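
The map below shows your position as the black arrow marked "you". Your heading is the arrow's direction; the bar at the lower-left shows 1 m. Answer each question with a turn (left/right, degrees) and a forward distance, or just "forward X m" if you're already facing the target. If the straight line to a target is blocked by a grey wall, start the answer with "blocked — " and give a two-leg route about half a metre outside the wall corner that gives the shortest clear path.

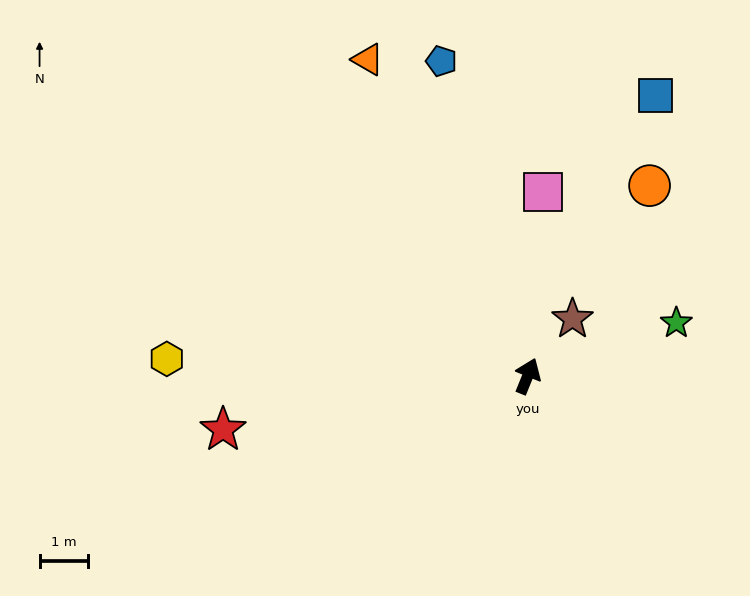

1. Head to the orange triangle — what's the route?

turn left 49°, forward 7.4 m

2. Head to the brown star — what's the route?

turn right 16°, forward 1.5 m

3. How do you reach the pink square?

turn left 17°, forward 3.8 m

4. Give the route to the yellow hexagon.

turn left 109°, forward 7.5 m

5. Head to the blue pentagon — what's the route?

turn left 37°, forward 6.8 m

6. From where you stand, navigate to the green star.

turn right 48°, forward 3.3 m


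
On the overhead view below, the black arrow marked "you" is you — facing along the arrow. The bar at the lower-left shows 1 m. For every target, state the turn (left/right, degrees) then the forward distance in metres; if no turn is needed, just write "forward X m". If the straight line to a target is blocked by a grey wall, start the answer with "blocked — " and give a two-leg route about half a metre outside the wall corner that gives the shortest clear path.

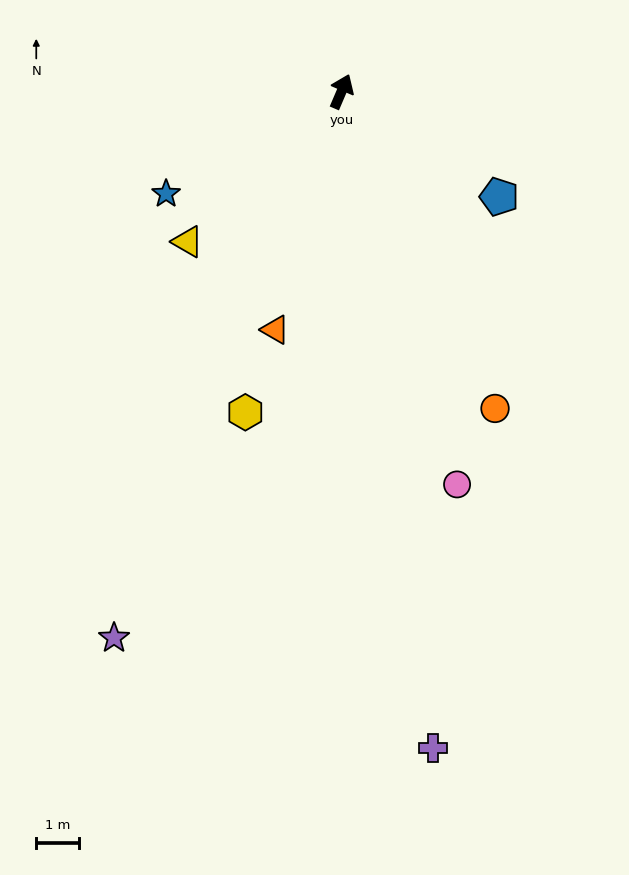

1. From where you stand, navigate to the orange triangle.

turn right 172°, forward 5.8 m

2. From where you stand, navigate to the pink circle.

turn right 140°, forward 9.6 m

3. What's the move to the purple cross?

turn right 149°, forward 15.5 m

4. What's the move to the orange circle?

turn right 131°, forward 8.2 m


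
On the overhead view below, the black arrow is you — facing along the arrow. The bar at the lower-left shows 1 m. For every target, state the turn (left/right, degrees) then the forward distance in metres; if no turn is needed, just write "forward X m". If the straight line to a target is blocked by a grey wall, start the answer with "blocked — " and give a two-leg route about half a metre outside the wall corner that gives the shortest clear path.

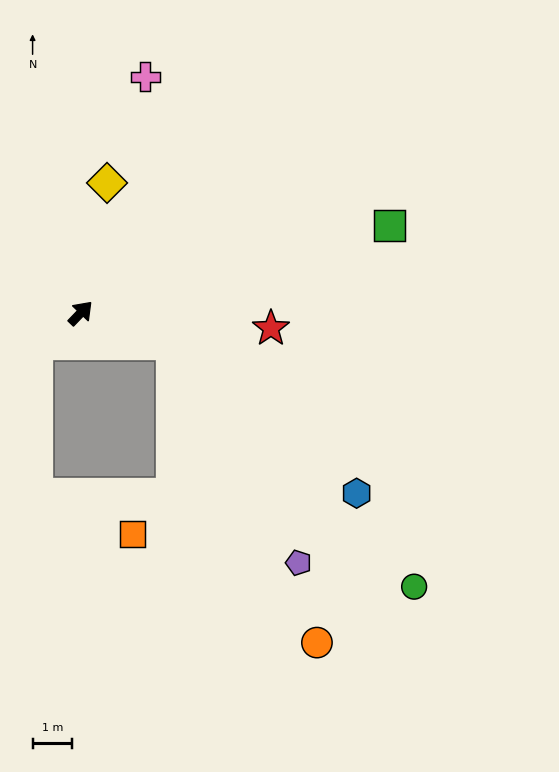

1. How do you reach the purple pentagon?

blocked — turn right 64°, forward 2.5 m, then turn right 42°, forward 6.4 m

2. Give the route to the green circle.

blocked — turn right 64°, forward 2.5 m, then turn right 27°, forward 8.7 m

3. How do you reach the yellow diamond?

turn left 32°, forward 3.4 m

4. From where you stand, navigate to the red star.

turn right 51°, forward 4.8 m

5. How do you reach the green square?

turn right 30°, forward 8.1 m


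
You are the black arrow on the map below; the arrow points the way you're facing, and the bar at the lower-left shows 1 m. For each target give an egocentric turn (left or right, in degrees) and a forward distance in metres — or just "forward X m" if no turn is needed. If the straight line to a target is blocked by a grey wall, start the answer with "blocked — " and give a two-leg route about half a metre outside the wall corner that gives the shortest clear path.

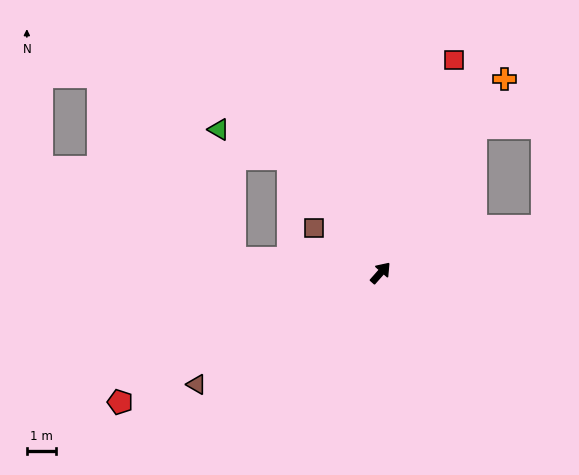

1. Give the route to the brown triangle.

turn left 163°, forward 7.5 m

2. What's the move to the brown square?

turn left 98°, forward 2.8 m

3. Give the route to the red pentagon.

turn left 158°, forward 10.1 m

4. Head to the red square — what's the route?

turn left 22°, forward 7.8 m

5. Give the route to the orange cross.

turn left 9°, forward 8.0 m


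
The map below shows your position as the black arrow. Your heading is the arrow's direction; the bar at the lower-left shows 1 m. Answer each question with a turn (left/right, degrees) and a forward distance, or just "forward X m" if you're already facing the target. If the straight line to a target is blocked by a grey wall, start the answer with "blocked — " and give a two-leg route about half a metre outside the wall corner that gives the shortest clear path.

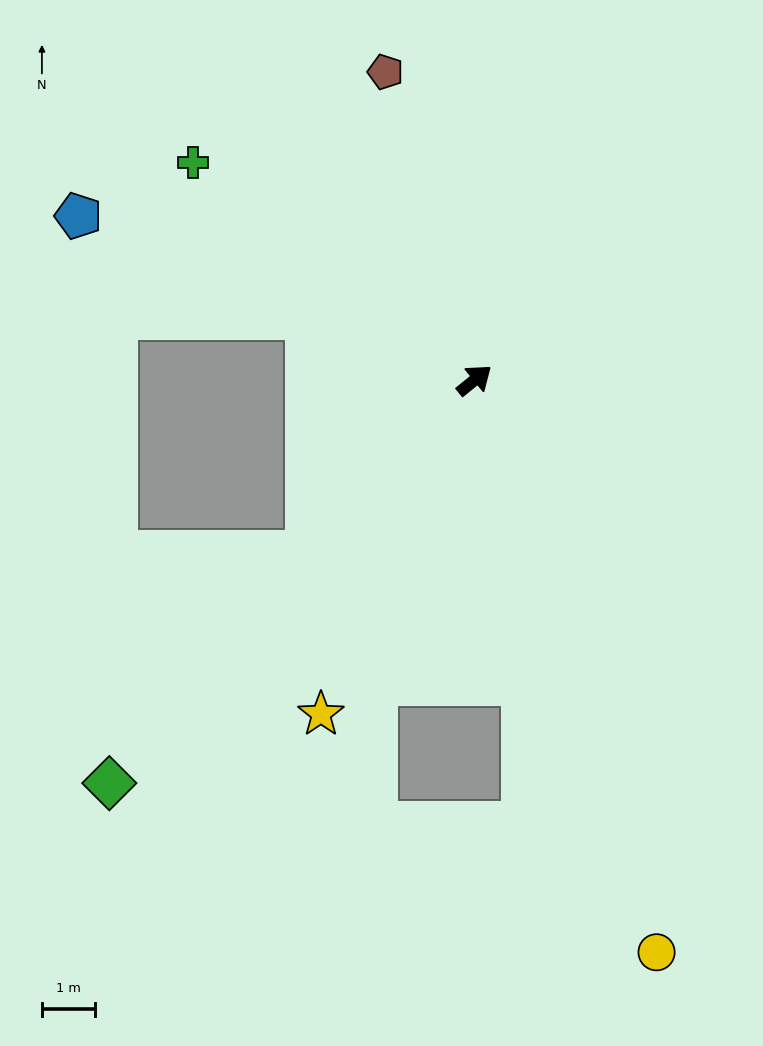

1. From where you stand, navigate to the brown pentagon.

turn left 67°, forward 6.1 m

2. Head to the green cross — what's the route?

turn left 103°, forward 6.8 m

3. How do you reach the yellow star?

turn right 154°, forward 7.0 m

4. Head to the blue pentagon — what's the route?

turn left 118°, forward 8.1 m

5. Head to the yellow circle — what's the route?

turn right 111°, forward 11.4 m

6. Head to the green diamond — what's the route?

turn right 171°, forward 10.3 m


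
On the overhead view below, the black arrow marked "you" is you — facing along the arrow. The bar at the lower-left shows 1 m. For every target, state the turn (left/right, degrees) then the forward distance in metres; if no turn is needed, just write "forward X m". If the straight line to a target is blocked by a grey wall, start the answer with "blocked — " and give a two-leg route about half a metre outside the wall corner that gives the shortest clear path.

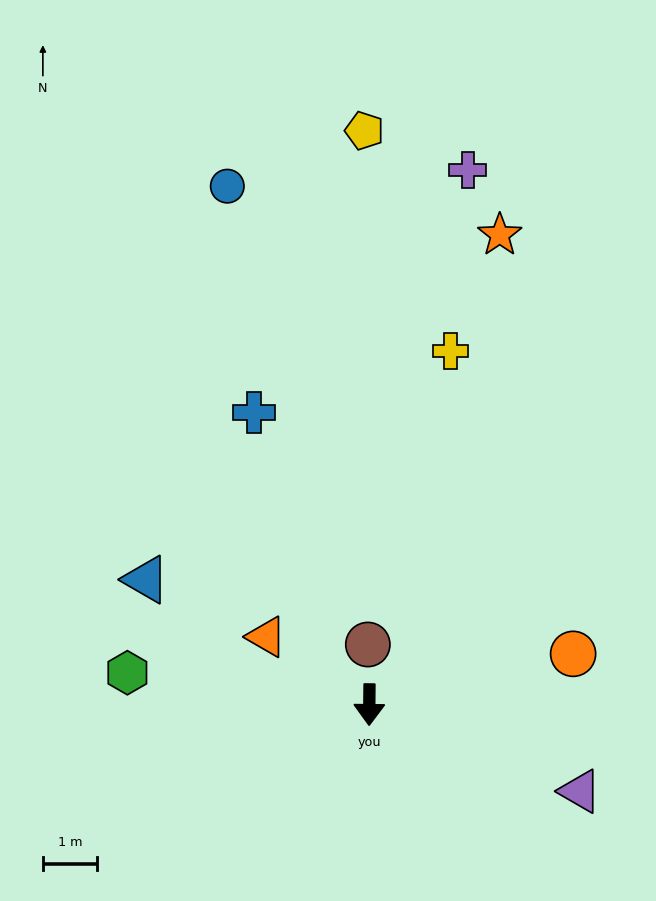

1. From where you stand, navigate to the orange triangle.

turn right 123°, forward 2.3 m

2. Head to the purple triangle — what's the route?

turn left 68°, forward 4.2 m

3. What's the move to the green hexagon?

turn right 97°, forward 4.5 m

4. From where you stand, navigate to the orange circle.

turn left 105°, forward 3.9 m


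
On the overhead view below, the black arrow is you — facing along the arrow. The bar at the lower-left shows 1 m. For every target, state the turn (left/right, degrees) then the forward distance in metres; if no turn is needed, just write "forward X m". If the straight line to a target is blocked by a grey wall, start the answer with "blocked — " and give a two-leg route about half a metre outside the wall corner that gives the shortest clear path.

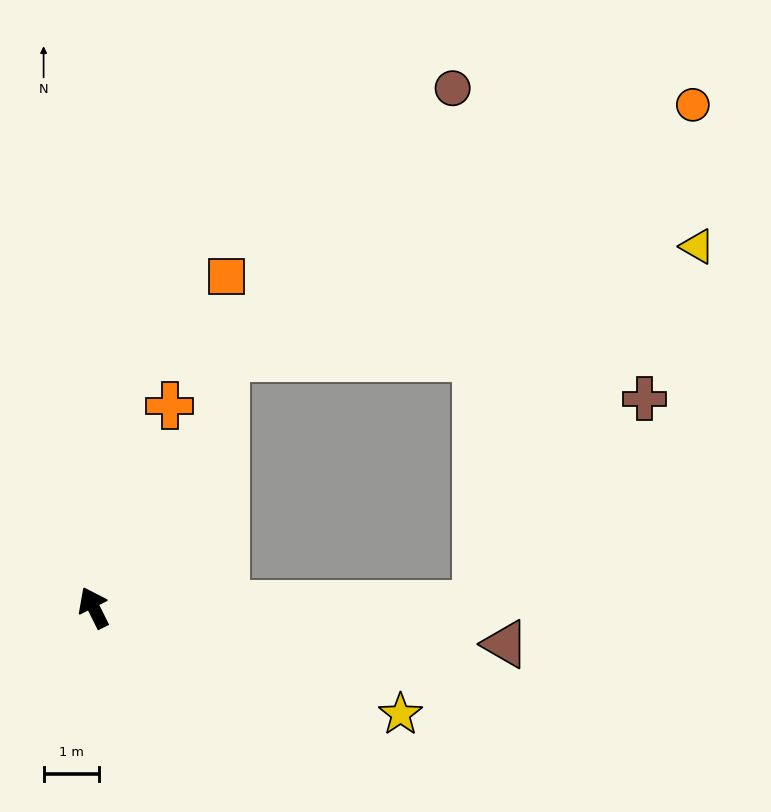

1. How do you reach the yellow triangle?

blocked — turn right 116°, forward 6.9 m, then turn left 58°, forward 7.6 m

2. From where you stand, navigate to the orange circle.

blocked — turn right 116°, forward 6.9 m, then turn left 66°, forward 9.8 m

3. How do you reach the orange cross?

turn right 47°, forward 3.9 m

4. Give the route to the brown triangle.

turn right 122°, forward 7.5 m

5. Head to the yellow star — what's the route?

turn right 136°, forward 5.9 m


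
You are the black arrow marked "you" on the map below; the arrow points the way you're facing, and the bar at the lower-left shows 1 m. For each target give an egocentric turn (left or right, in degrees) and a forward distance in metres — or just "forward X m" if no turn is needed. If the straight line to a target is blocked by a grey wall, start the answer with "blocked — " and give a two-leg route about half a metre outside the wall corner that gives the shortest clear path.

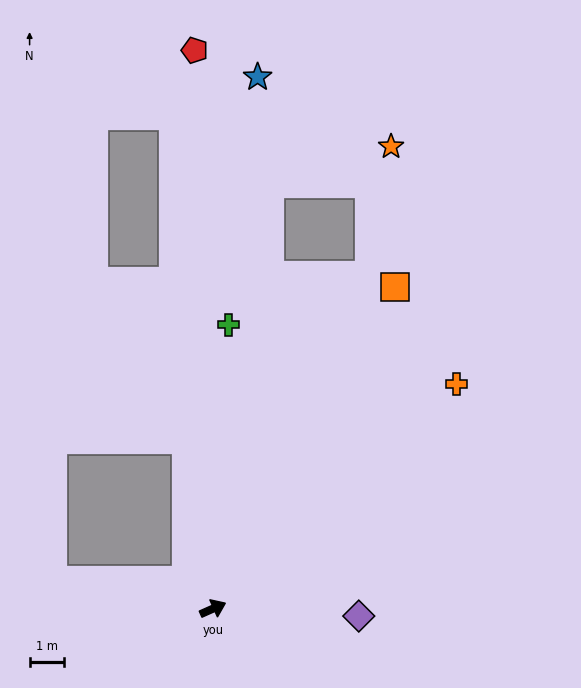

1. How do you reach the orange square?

turn left 36°, forward 10.9 m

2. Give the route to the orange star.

blocked — turn left 41°, forward 10.9 m, then turn left 15°, forward 3.8 m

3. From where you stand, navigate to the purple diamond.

turn right 27°, forward 4.3 m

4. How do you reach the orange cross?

turn left 19°, forward 9.8 m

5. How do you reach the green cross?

turn left 63°, forward 8.4 m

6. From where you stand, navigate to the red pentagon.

turn left 68°, forward 16.5 m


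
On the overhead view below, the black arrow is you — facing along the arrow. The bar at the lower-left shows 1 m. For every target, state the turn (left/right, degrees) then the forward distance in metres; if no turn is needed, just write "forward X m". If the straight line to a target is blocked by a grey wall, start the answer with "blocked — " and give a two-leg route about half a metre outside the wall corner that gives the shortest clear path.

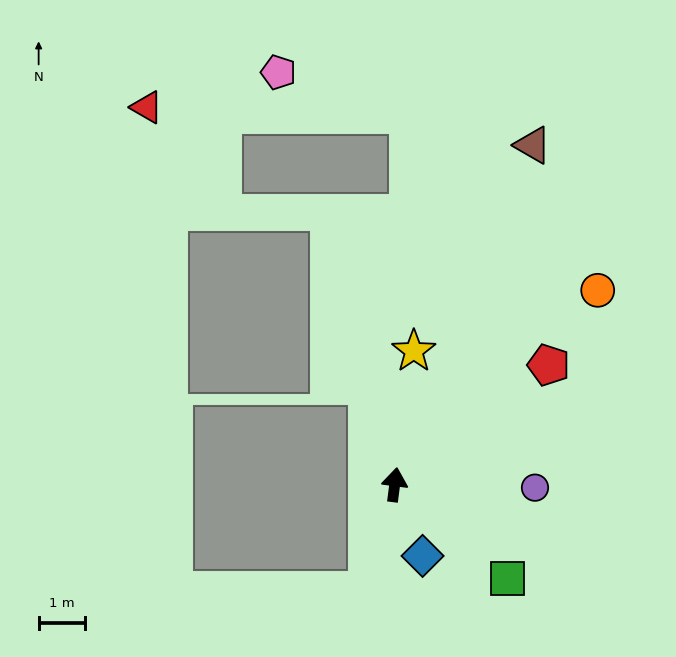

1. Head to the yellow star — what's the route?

forward 2.9 m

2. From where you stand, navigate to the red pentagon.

turn right 45°, forward 4.2 m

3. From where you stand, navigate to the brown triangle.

turn right 15°, forward 7.8 m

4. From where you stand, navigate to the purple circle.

turn right 84°, forward 3.0 m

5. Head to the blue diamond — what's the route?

turn right 151°, forward 1.6 m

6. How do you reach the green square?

turn right 122°, forward 3.1 m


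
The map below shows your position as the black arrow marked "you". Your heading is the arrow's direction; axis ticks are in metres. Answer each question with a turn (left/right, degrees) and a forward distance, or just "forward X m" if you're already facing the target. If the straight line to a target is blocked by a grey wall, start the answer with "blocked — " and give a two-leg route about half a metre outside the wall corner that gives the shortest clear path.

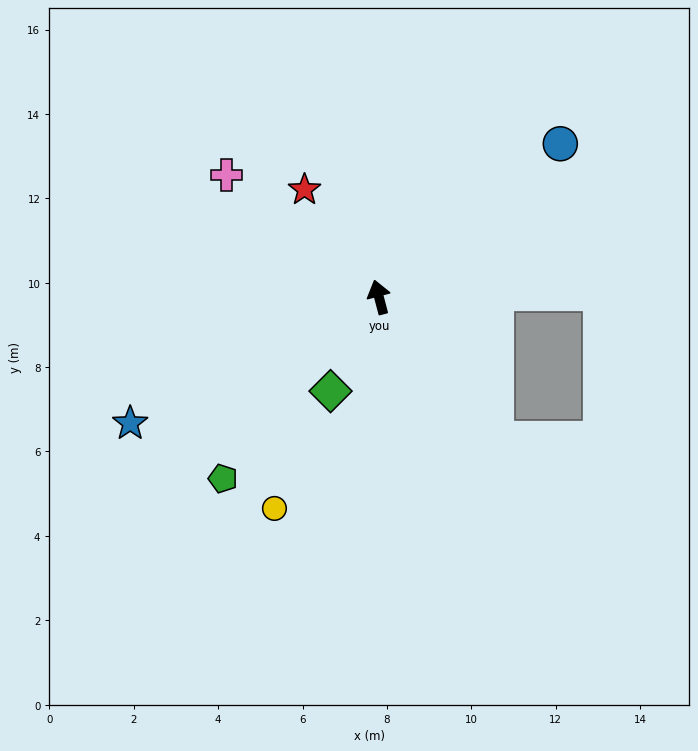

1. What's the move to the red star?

turn left 20°, forward 3.1 m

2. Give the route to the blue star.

turn left 102°, forward 6.6 m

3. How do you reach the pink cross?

turn left 37°, forward 4.6 m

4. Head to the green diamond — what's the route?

turn left 138°, forward 2.5 m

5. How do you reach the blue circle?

turn right 65°, forward 5.6 m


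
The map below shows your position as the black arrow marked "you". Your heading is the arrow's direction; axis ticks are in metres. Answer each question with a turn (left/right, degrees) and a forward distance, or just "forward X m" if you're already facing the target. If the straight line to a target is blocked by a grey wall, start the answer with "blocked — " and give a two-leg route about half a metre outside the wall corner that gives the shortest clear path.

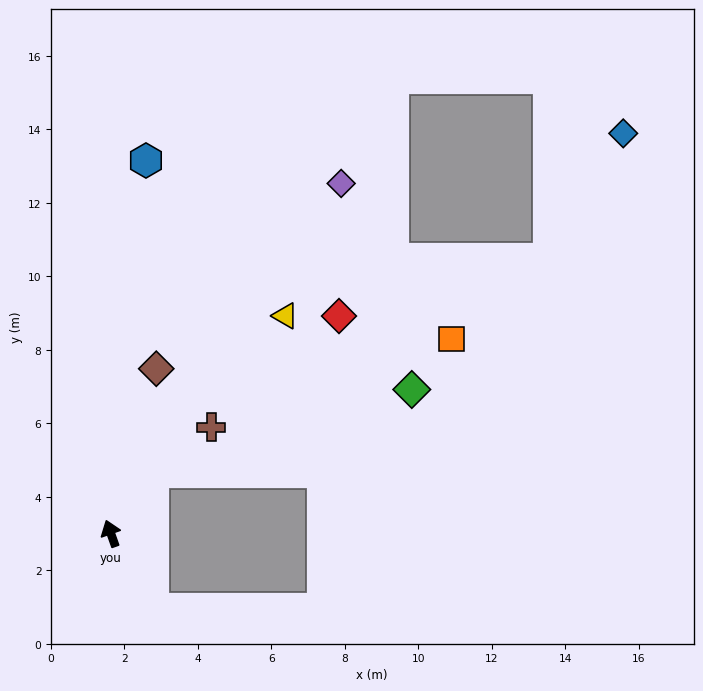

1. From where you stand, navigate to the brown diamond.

turn right 35°, forward 4.6 m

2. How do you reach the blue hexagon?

turn right 25°, forward 10.2 m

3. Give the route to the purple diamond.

turn right 53°, forward 11.4 m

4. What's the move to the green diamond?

blocked — turn right 55°, forward 2.0 m, then turn right 37°, forward 7.4 m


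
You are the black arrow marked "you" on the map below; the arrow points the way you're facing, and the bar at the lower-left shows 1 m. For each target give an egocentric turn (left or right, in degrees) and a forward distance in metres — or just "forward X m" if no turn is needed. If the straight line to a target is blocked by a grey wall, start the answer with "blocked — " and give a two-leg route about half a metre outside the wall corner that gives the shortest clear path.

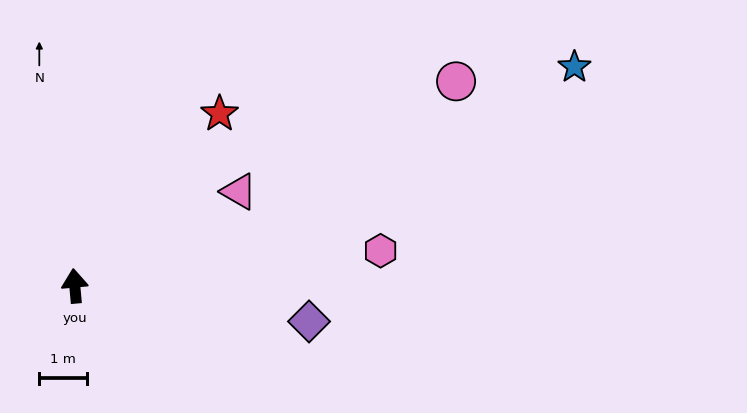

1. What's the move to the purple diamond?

turn right 104°, forward 5.0 m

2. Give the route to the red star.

turn right 45°, forward 4.7 m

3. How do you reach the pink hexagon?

turn right 89°, forward 6.5 m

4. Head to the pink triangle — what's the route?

turn right 65°, forward 4.0 m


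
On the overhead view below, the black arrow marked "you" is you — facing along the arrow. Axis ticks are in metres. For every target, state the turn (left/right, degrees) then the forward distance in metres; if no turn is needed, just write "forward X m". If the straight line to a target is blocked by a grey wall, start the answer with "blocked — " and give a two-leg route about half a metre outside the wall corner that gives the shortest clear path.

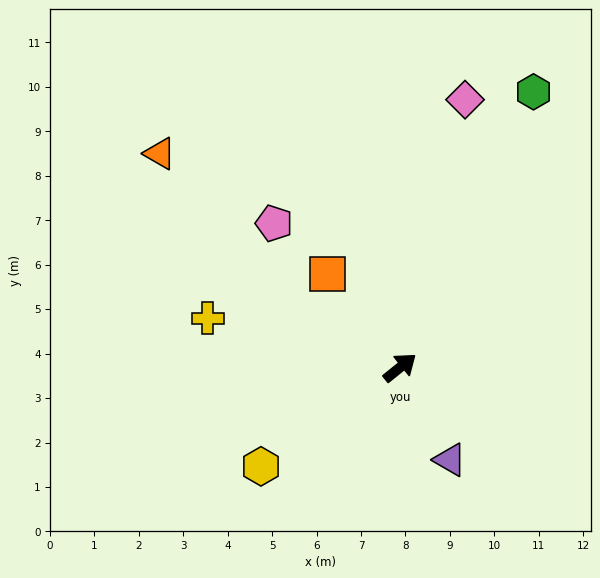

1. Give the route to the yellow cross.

turn left 127°, forward 4.5 m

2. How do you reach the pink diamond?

turn left 37°, forward 6.2 m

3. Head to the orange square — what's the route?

turn left 89°, forward 2.7 m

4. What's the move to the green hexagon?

turn left 25°, forward 6.9 m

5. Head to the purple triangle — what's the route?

turn right 101°, forward 2.4 m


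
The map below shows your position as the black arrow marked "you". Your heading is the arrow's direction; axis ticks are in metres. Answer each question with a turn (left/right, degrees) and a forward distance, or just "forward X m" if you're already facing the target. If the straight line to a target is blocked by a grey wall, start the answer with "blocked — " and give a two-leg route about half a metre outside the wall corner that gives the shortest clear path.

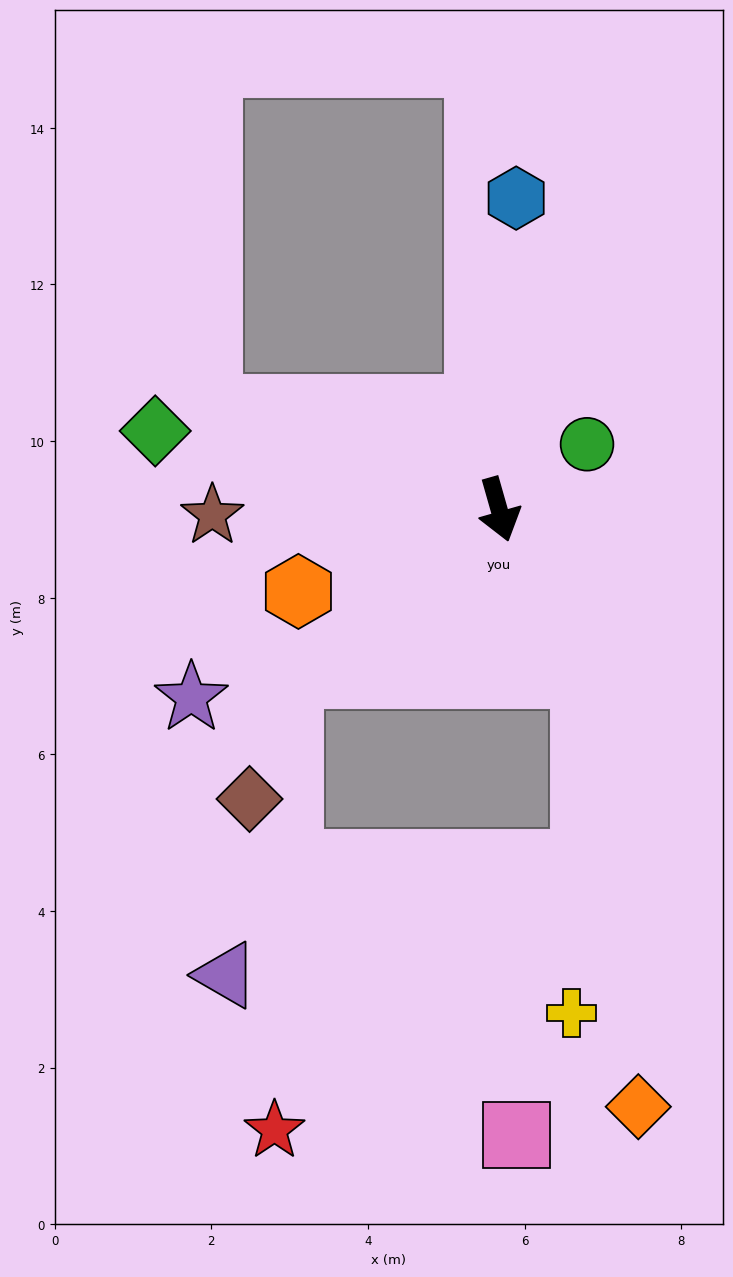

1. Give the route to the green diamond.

turn right 119°, forward 4.5 m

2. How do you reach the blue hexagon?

turn left 161°, forward 4.0 m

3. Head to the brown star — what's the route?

turn right 105°, forward 3.7 m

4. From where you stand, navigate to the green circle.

turn left 111°, forward 1.4 m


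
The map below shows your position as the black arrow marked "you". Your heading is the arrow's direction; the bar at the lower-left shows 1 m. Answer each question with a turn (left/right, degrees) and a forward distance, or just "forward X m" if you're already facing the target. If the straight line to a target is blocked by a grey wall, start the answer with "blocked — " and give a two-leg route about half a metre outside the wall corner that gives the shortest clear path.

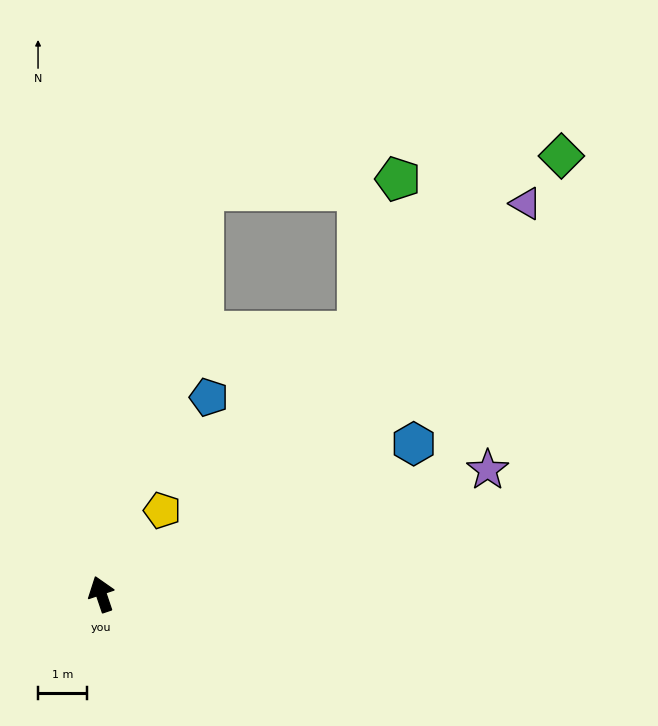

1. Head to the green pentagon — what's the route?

blocked — turn right 33°, forward 8.6 m, then turn right 73°, forward 4.0 m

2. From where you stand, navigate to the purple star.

turn right 91°, forward 8.3 m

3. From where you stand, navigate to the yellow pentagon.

turn right 55°, forward 2.1 m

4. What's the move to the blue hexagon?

turn right 83°, forward 7.1 m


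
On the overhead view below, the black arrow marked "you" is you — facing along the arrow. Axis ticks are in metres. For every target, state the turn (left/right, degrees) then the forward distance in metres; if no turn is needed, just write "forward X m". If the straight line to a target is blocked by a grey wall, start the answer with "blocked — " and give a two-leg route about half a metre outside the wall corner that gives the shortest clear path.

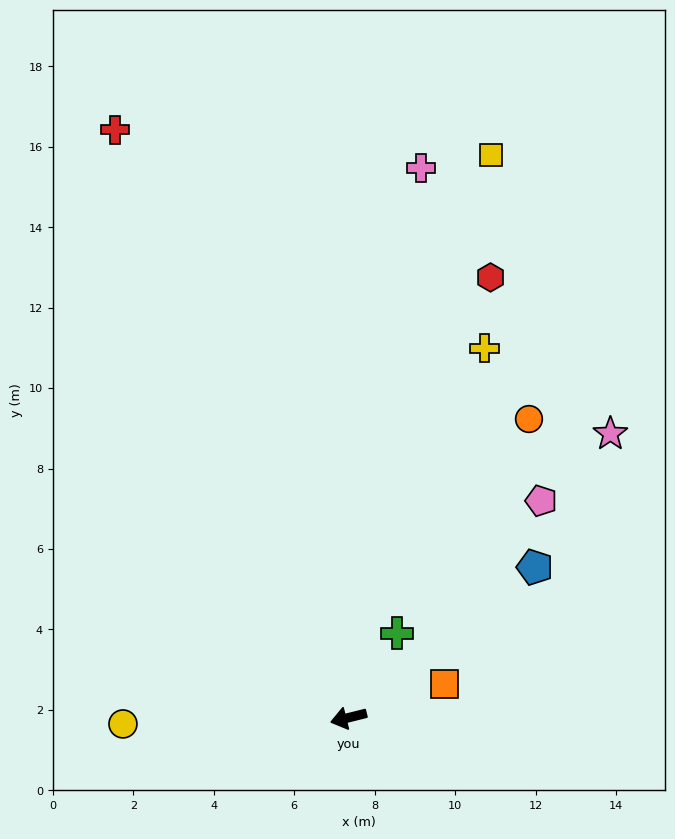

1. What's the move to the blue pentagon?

turn right 155°, forward 6.0 m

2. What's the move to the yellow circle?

turn right 12°, forward 5.6 m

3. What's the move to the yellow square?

turn right 118°, forward 14.4 m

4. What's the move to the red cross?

turn right 82°, forward 15.7 m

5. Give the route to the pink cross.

turn right 112°, forward 13.8 m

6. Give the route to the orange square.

turn right 175°, forward 2.5 m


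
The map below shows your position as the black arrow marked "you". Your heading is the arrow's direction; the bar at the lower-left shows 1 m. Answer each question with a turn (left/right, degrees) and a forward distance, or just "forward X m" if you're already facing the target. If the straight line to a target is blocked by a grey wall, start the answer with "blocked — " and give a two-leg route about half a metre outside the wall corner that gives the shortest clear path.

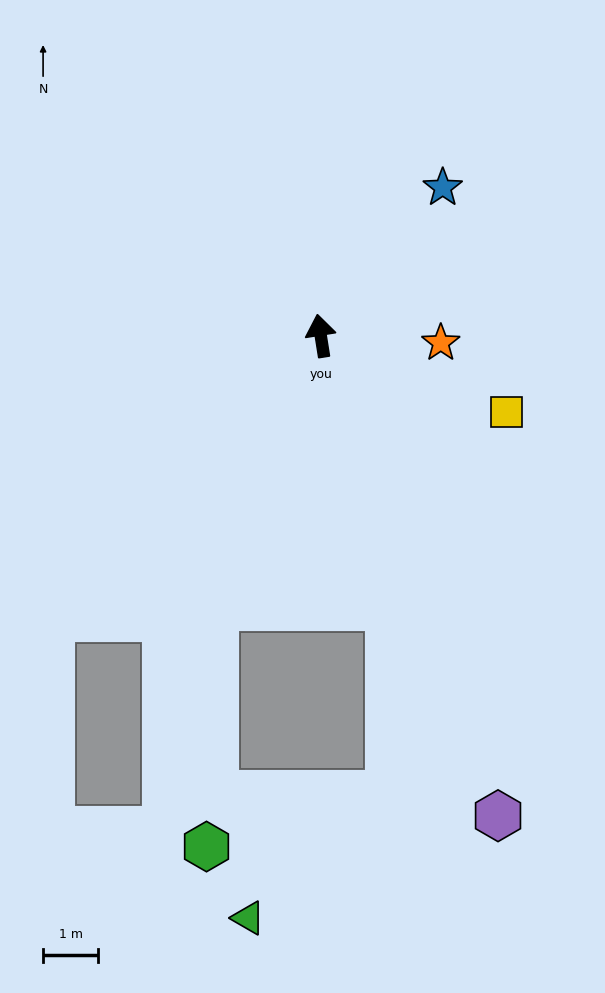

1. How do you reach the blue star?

turn right 48°, forward 3.5 m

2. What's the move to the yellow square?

turn right 121°, forward 3.6 m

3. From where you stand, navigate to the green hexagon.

blocked — turn left 150°, forward 5.3 m, then turn left 19°, forward 4.3 m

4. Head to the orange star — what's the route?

turn right 102°, forward 2.2 m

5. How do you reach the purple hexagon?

turn right 169°, forward 9.3 m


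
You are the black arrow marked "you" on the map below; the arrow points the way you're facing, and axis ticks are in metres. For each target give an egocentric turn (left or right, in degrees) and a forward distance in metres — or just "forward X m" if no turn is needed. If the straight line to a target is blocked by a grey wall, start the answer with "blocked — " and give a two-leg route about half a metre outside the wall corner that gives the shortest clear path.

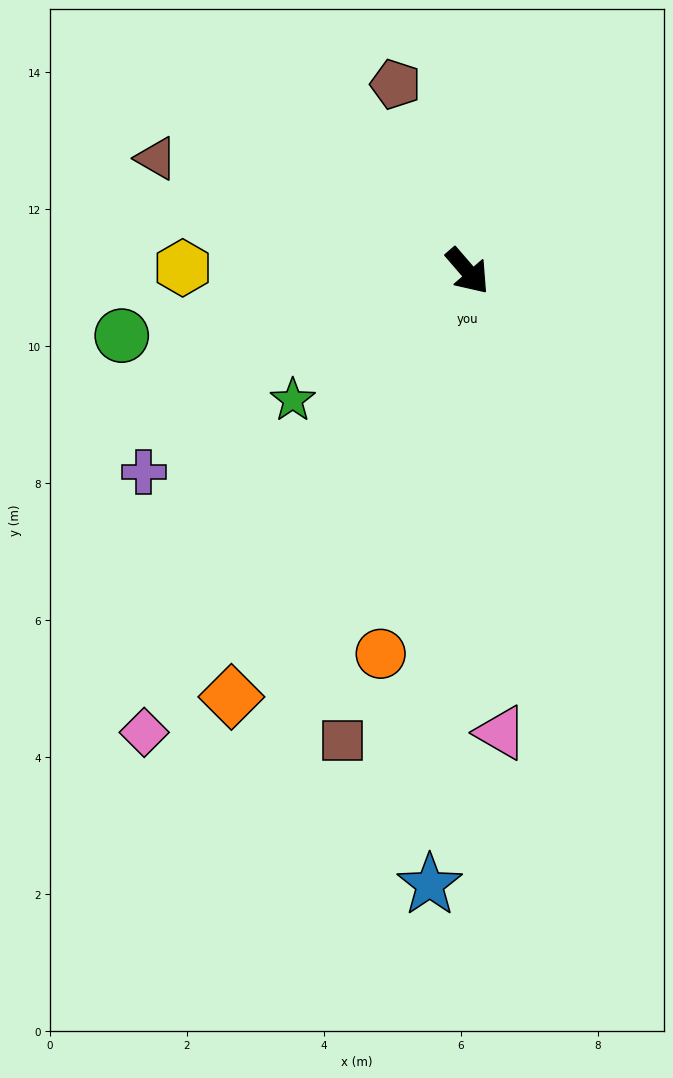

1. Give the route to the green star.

turn right 94°, forward 3.2 m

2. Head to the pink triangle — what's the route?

turn right 37°, forward 6.8 m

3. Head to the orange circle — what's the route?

turn right 54°, forward 5.7 m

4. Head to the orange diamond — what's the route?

turn right 70°, forward 7.1 m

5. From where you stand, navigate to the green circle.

turn right 120°, forward 5.1 m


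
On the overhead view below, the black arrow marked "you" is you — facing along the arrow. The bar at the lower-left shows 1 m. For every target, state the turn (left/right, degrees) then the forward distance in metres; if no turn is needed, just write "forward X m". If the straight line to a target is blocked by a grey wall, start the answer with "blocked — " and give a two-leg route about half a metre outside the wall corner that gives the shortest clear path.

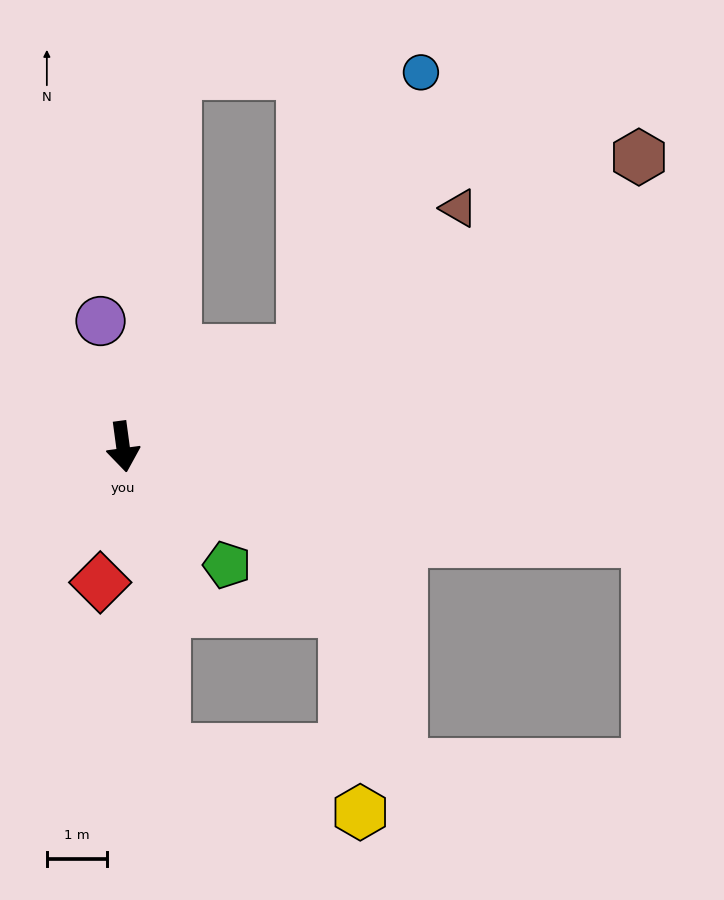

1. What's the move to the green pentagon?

turn left 34°, forward 2.6 m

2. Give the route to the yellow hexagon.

blocked — forward 5.1 m, then turn left 65°, forward 3.4 m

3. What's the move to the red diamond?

turn right 17°, forward 2.3 m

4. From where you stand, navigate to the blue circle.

blocked — turn left 110°, forward 3.4 m, then turn left 39°, forward 5.0 m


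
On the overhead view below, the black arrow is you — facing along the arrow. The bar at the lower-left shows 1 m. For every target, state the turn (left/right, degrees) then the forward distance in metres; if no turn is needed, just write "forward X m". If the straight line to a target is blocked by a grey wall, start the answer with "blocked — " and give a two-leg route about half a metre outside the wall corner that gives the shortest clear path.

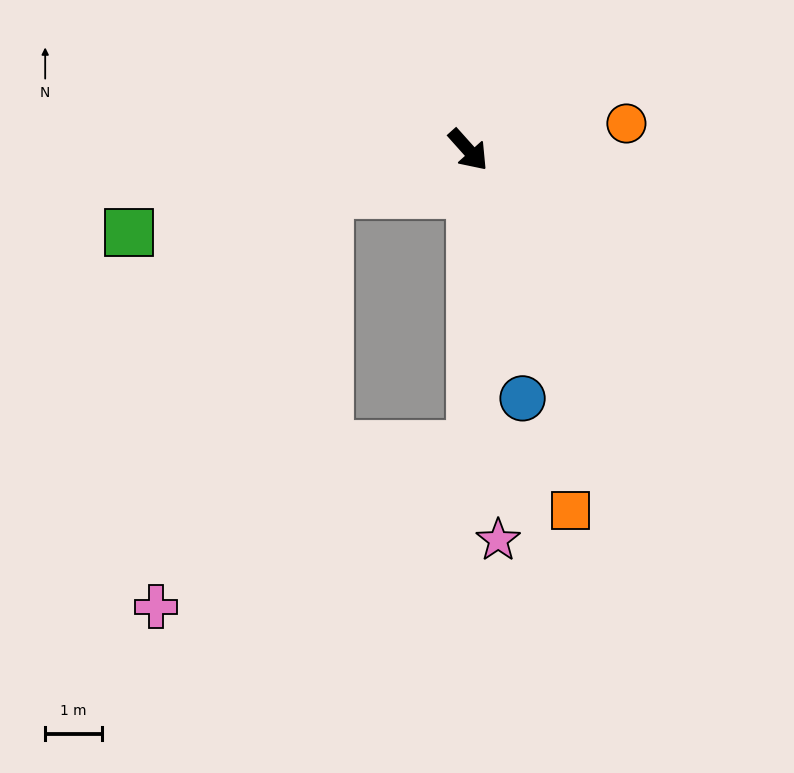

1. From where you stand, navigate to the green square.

turn right 118°, forward 6.1 m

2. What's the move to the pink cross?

blocked — turn right 114°, forward 2.6 m, then turn left 49°, forward 7.8 m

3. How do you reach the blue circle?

turn right 30°, forward 4.5 m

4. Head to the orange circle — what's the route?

turn left 58°, forward 2.8 m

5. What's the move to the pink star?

turn right 37°, forward 6.9 m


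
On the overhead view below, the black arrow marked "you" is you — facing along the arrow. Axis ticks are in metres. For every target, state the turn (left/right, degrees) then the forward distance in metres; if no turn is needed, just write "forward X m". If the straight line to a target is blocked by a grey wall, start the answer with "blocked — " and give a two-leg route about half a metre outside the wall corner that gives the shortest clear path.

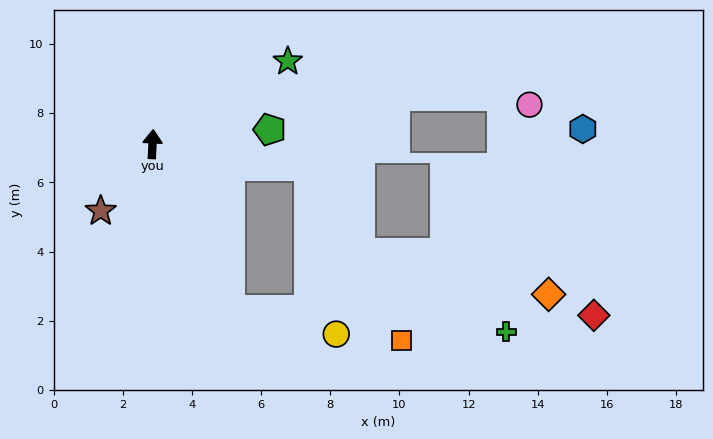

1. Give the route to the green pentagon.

turn right 80°, forward 3.4 m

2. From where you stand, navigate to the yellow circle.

blocked — turn right 152°, forward 5.3 m, then turn left 52°, forward 3.1 m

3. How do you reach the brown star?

turn left 145°, forward 2.4 m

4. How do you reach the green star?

turn right 56°, forward 4.6 m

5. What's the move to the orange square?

blocked — turn right 95°, forward 4.6 m, then turn right 54°, forward 5.7 m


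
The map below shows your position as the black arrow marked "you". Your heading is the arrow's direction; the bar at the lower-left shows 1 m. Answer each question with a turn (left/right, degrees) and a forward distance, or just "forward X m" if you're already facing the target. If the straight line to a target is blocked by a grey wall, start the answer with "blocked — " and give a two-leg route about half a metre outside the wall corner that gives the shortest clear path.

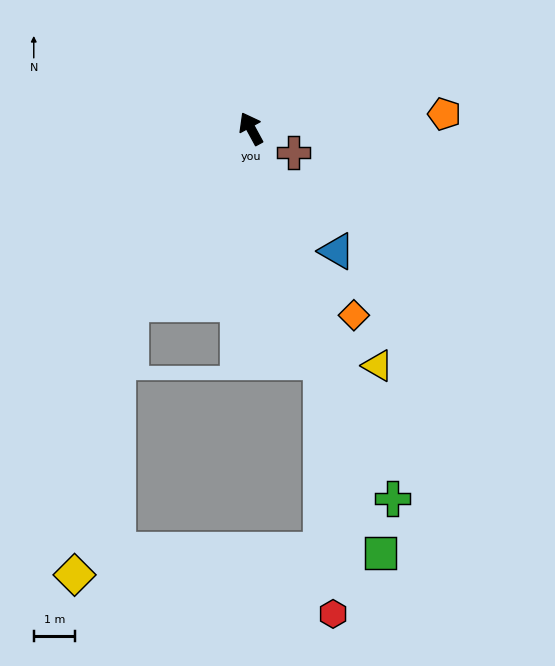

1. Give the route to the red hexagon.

blocked — turn left 168°, forward 5.9 m, then turn right 14°, forward 6.1 m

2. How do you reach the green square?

turn left 168°, forward 10.7 m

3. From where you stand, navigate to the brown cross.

turn right 148°, forward 1.2 m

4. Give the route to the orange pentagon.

turn right 114°, forward 4.7 m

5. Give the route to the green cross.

turn left 172°, forward 9.5 m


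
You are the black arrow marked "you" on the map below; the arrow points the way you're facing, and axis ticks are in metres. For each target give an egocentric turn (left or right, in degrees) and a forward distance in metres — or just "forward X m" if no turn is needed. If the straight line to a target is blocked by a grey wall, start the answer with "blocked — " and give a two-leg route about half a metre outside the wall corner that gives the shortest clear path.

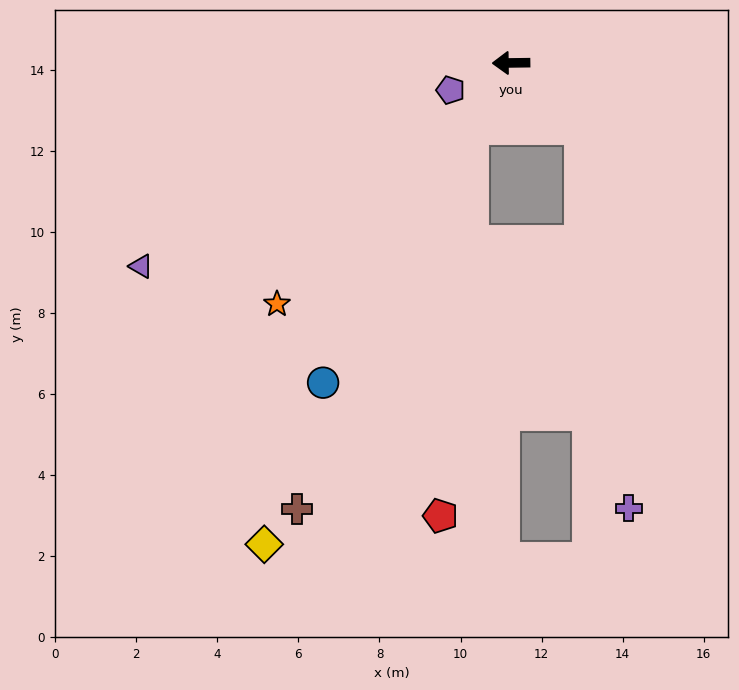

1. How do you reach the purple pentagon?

turn left 23°, forward 1.6 m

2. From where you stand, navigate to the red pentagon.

blocked — turn left 58°, forward 1.9 m, then turn left 27°, forward 9.6 m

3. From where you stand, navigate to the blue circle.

turn left 59°, forward 9.2 m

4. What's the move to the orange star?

turn left 45°, forward 8.3 m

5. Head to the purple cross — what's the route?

blocked — turn left 136°, forward 2.4 m, then turn right 40°, forward 9.4 m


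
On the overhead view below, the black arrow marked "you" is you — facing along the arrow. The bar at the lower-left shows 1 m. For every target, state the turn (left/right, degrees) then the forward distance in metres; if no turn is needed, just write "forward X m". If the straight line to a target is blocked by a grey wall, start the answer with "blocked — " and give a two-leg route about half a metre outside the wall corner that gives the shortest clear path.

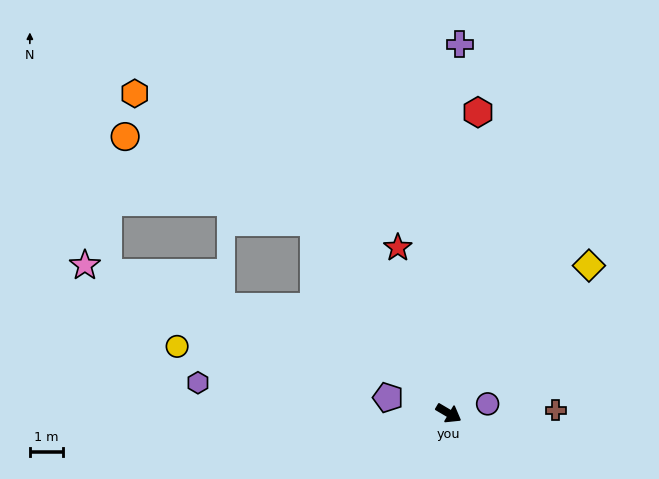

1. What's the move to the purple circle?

turn left 44°, forward 1.2 m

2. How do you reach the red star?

turn left 138°, forward 5.3 m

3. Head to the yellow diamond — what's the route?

turn left 77°, forward 6.2 m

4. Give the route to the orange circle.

blocked — turn left 156°, forward 7.1 m, then turn left 30°, forward 6.3 m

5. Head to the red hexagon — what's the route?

turn left 115°, forward 9.2 m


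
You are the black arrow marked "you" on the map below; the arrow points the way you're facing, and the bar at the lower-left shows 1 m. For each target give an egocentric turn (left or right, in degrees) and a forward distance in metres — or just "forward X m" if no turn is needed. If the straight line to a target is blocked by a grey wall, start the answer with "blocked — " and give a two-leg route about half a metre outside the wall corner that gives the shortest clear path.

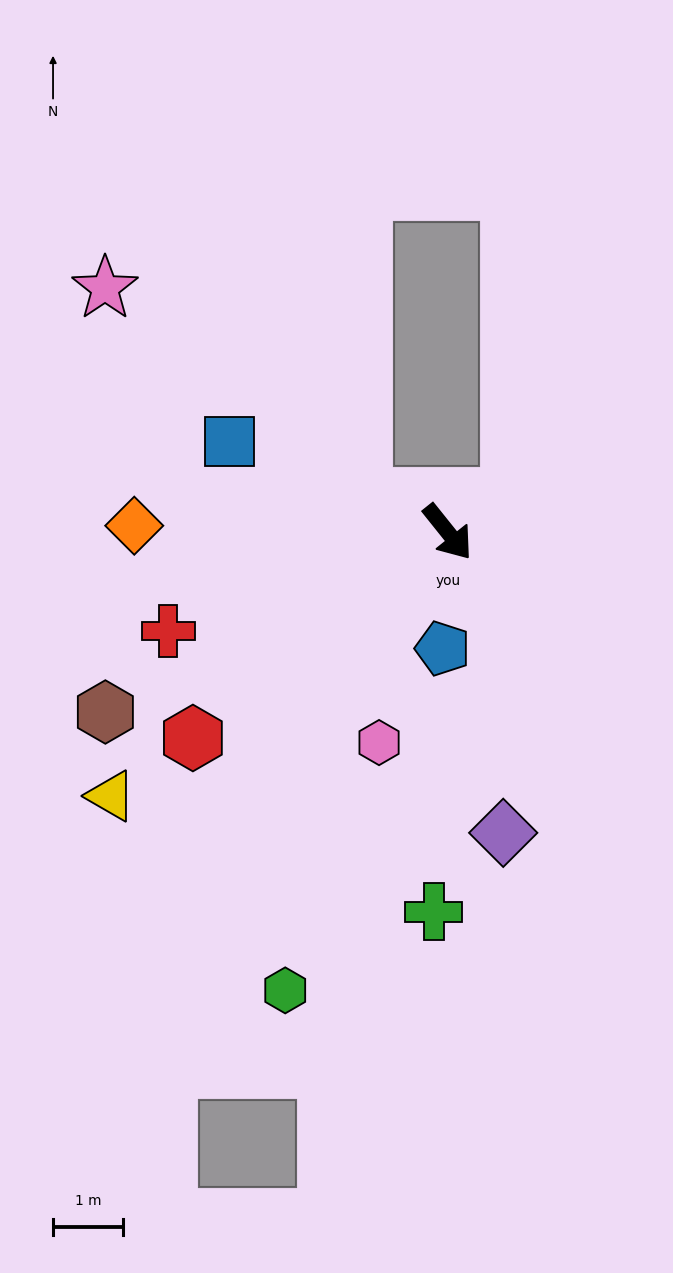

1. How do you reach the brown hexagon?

turn right 101°, forward 5.5 m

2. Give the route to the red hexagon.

turn right 90°, forward 4.7 m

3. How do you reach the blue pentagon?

turn right 41°, forward 1.7 m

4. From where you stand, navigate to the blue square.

turn right 151°, forward 3.4 m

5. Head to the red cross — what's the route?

turn right 109°, forward 4.2 m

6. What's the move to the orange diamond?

turn right 130°, forward 4.5 m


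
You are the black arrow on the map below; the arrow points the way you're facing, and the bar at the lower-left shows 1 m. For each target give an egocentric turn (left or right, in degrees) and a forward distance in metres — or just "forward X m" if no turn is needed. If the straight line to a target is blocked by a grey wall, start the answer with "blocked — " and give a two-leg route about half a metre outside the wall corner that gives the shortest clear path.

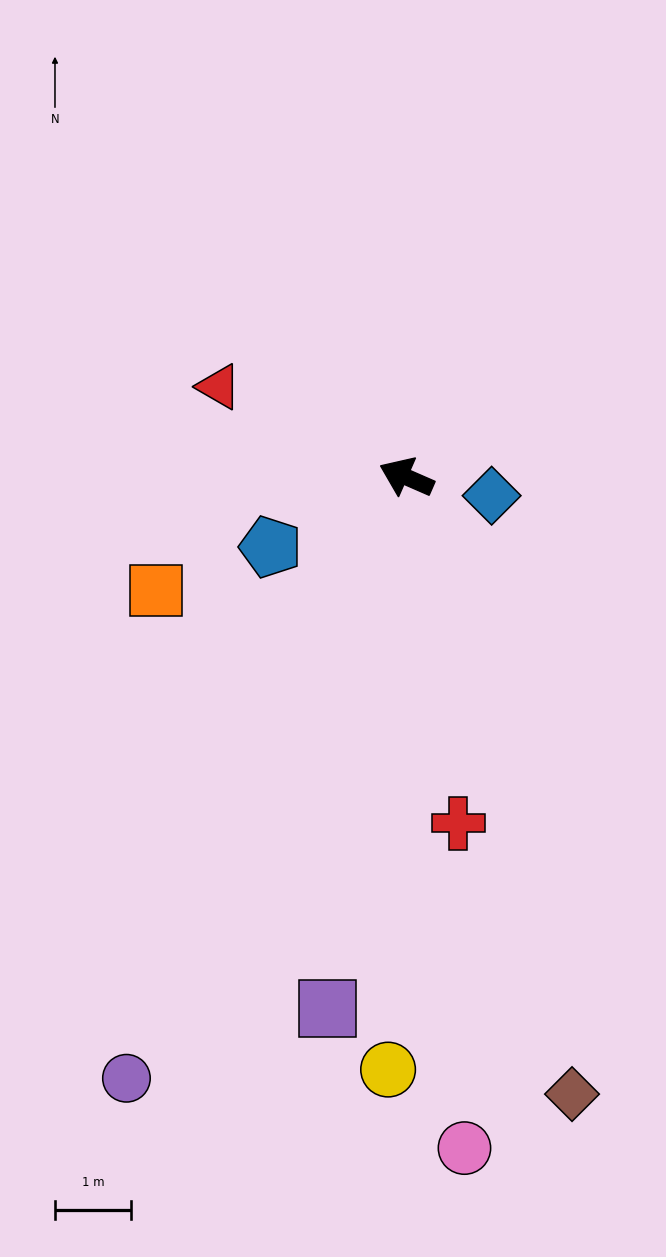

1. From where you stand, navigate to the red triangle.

turn right 2°, forward 2.7 m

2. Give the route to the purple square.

turn left 105°, forward 7.1 m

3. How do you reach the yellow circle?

turn left 112°, forward 7.8 m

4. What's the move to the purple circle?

turn left 89°, forward 8.7 m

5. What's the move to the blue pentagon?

turn left 51°, forward 2.0 m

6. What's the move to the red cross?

turn left 122°, forward 4.6 m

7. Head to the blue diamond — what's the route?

turn right 169°, forward 1.1 m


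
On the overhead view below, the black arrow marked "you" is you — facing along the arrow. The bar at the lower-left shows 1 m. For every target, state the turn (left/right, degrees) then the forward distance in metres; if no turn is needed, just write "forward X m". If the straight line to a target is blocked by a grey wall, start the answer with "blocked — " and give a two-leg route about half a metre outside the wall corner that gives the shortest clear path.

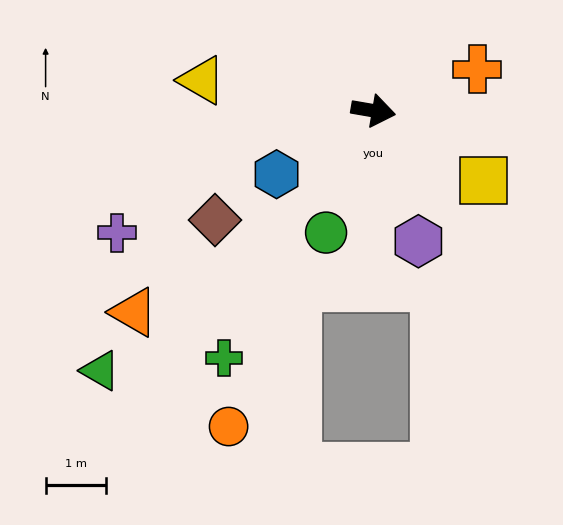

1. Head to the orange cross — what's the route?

turn left 31°, forward 1.8 m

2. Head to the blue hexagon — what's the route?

turn right 137°, forward 1.9 m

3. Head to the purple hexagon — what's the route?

turn right 61°, forward 2.3 m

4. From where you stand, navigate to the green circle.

turn right 101°, forward 2.2 m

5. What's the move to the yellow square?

turn right 23°, forward 2.2 m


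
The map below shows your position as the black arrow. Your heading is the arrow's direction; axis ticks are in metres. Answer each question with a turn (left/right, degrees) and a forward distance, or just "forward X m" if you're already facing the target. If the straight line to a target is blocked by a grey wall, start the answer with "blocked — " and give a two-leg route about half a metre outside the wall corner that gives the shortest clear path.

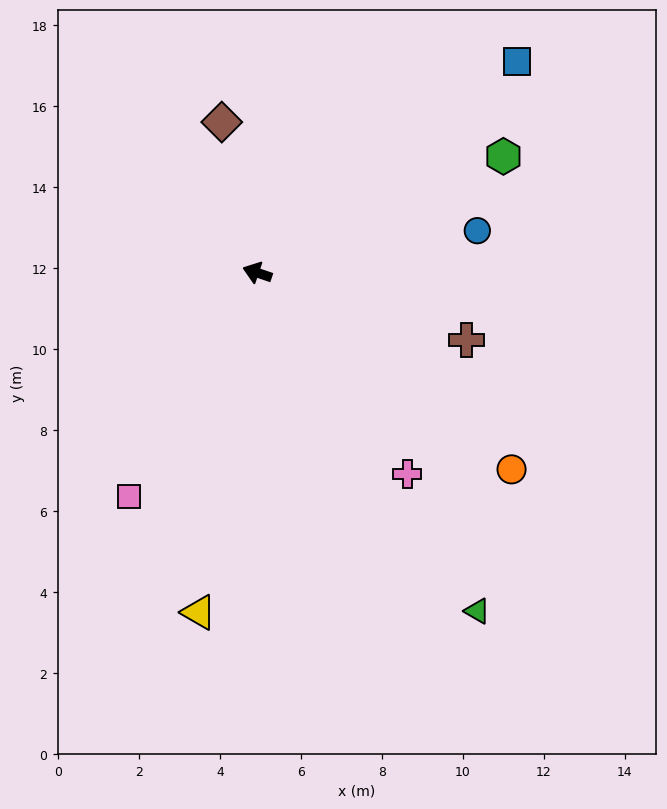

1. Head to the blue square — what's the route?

turn right 122°, forward 8.3 m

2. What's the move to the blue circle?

turn right 150°, forward 5.5 m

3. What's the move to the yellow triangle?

turn left 99°, forward 8.5 m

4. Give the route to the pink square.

turn left 79°, forward 6.4 m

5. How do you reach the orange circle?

turn left 161°, forward 7.9 m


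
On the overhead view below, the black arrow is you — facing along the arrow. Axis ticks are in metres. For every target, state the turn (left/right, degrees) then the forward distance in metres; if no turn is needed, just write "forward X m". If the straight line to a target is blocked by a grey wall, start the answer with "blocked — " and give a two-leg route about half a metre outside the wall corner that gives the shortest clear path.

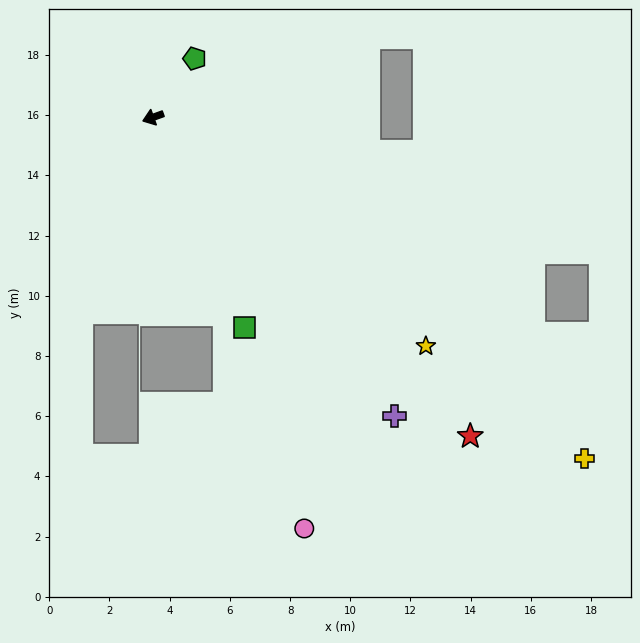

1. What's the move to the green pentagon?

turn right 145°, forward 2.4 m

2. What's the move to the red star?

turn left 115°, forward 14.9 m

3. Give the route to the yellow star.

turn left 120°, forward 11.8 m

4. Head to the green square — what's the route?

turn left 94°, forward 7.6 m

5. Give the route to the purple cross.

turn left 109°, forward 12.8 m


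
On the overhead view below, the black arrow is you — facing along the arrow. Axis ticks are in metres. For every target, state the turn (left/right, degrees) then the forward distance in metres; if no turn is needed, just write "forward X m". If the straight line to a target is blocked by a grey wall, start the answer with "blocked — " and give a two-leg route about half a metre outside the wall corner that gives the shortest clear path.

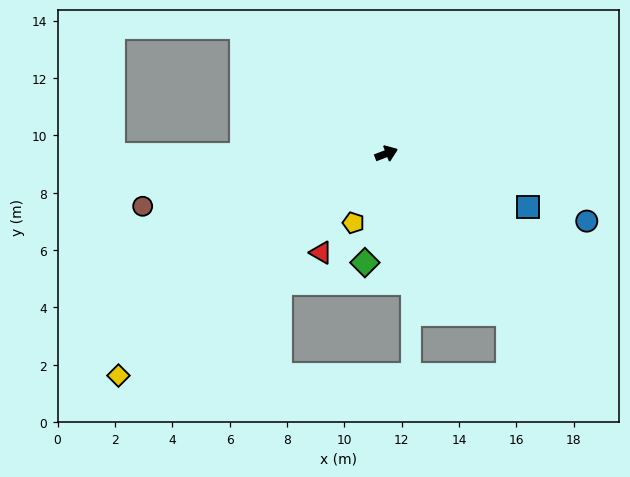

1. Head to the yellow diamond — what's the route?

turn right 161°, forward 12.1 m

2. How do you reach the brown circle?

turn left 171°, forward 8.7 m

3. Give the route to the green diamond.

turn right 122°, forward 3.9 m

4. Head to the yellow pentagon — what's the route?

turn right 136°, forward 2.7 m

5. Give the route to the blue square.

turn right 42°, forward 5.3 m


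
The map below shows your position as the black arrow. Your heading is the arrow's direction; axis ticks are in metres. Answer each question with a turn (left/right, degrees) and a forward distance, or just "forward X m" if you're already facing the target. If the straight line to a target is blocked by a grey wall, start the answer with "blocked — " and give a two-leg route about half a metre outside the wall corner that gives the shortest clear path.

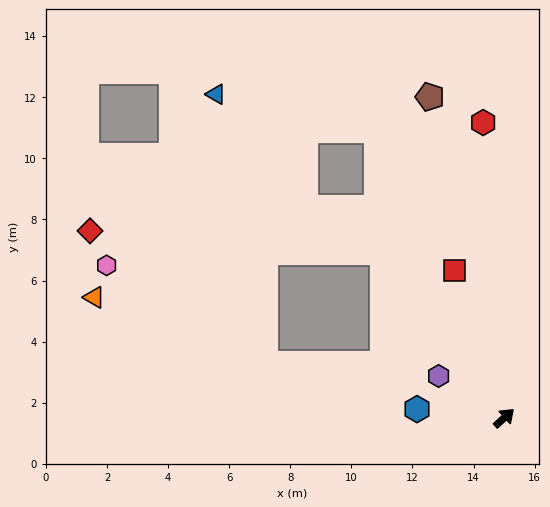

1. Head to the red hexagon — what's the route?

turn left 52°, forward 9.7 m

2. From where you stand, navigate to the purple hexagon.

turn left 105°, forward 2.5 m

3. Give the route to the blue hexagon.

turn left 132°, forward 2.9 m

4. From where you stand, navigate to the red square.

turn left 66°, forward 5.1 m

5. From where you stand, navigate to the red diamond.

blocked — turn left 84°, forward 6.7 m, then turn left 49°, forward 9.6 m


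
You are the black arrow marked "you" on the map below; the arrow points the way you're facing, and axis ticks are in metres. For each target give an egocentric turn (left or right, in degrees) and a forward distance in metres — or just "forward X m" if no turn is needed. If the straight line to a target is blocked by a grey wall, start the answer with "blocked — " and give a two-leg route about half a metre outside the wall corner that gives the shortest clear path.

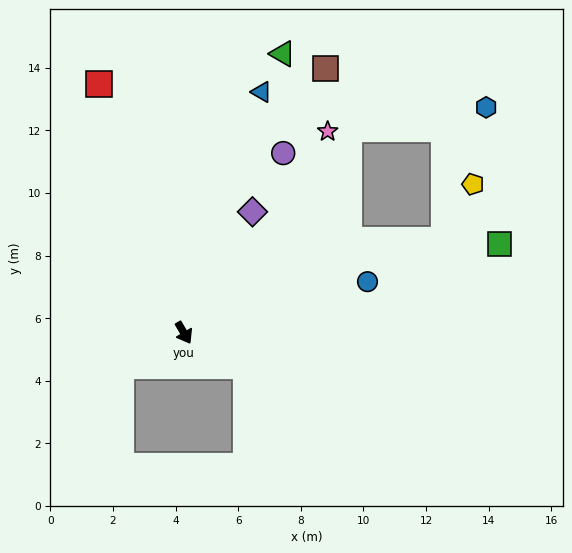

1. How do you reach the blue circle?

turn left 75°, forward 6.1 m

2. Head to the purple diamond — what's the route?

turn left 120°, forward 4.4 m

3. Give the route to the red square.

turn left 169°, forward 8.4 m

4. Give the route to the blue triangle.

turn left 132°, forward 8.1 m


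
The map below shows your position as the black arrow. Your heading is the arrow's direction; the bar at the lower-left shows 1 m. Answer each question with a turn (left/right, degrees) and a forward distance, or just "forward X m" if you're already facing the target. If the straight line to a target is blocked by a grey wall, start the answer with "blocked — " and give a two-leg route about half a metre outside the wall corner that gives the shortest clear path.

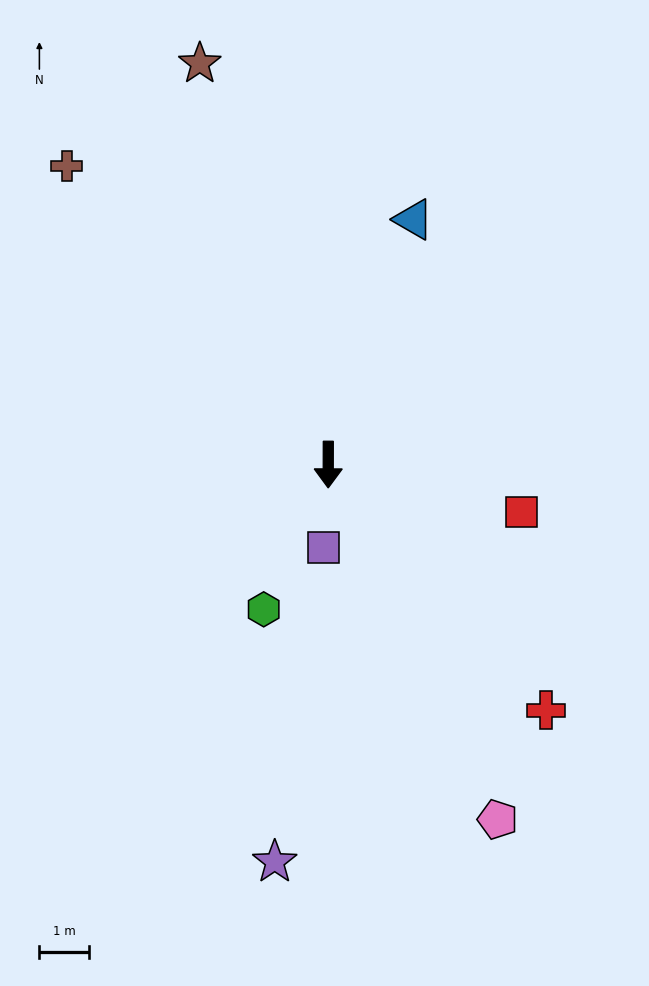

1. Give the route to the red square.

turn left 76°, forward 4.0 m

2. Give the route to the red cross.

turn left 42°, forward 6.6 m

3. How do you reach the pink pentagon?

turn left 26°, forward 7.9 m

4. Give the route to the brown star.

turn right 162°, forward 8.4 m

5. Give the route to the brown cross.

turn right 139°, forward 7.9 m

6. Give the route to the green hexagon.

turn right 24°, forward 3.2 m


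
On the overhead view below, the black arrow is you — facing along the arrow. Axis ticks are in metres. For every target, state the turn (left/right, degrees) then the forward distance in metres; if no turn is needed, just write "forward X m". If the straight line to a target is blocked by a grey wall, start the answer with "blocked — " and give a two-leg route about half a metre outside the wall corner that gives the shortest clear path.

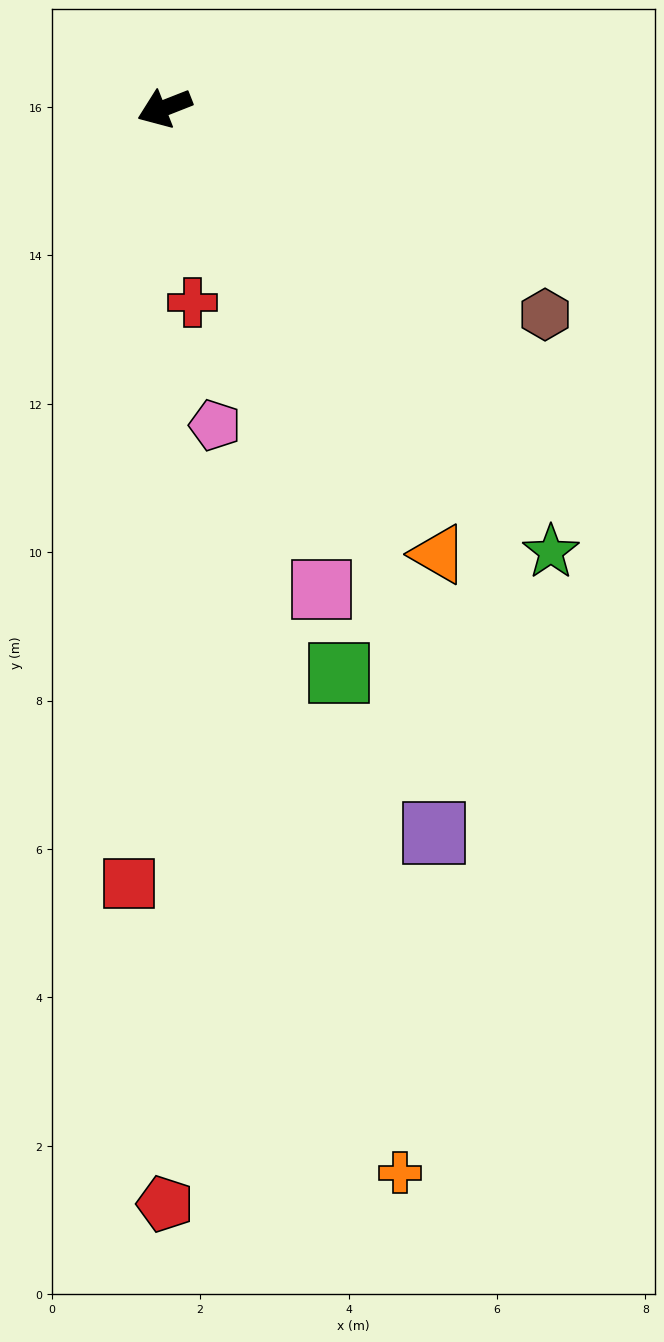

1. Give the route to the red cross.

turn left 77°, forward 2.7 m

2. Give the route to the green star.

turn left 110°, forward 7.9 m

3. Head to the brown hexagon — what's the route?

turn left 130°, forward 5.8 m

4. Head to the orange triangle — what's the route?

turn left 100°, forward 7.1 m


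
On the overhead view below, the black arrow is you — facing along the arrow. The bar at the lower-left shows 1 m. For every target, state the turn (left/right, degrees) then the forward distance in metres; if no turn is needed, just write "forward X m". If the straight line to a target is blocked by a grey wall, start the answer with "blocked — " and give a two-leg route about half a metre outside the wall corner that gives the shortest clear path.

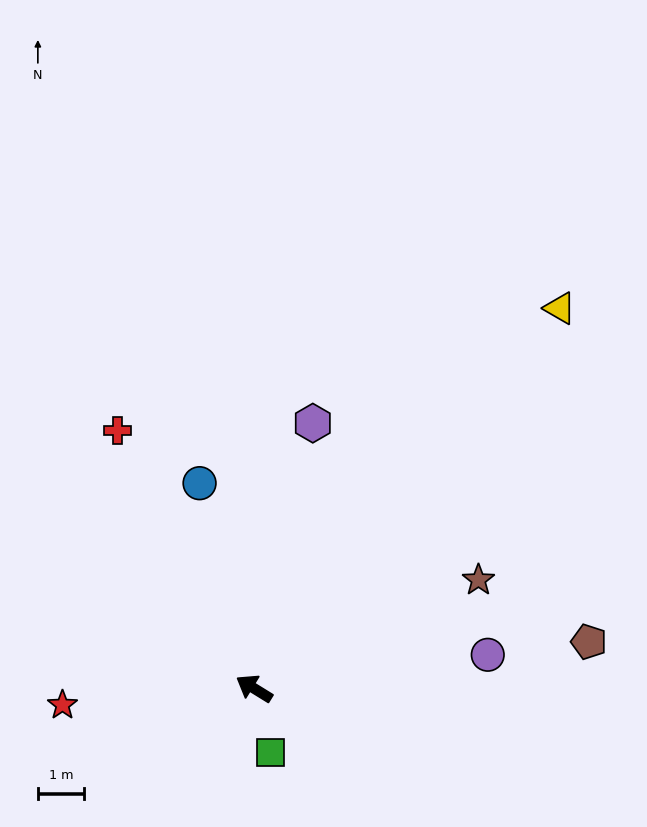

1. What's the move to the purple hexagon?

turn right 71°, forward 5.9 m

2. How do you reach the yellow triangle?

turn right 97°, forward 10.6 m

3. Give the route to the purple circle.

turn right 140°, forward 5.1 m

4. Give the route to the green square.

turn left 136°, forward 1.4 m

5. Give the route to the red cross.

turn right 30°, forward 6.3 m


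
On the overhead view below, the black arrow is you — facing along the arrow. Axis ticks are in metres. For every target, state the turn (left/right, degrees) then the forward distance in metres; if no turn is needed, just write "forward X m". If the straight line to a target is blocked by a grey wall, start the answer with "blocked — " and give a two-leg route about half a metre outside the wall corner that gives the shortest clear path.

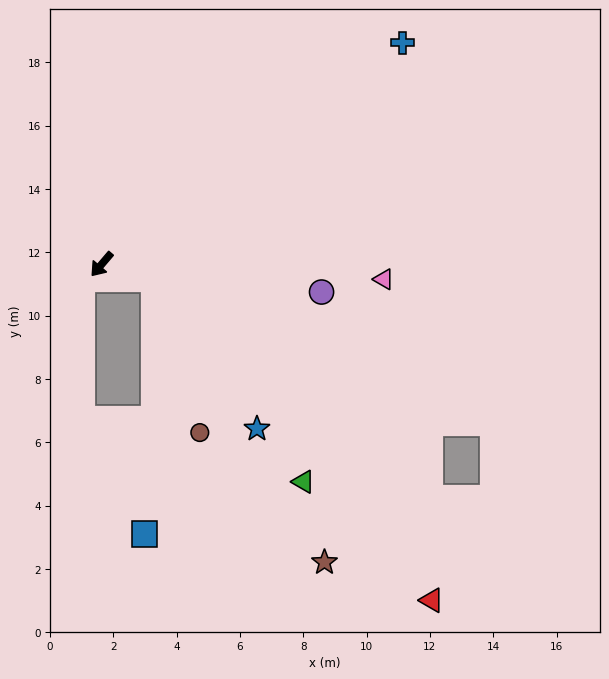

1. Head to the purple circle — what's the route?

turn left 123°, forward 7.0 m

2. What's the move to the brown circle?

blocked — turn left 115°, forward 1.7 m, then turn right 58°, forward 5.0 m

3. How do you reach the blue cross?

turn left 167°, forward 11.8 m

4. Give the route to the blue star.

blocked — turn left 115°, forward 1.7 m, then turn right 40°, forward 5.7 m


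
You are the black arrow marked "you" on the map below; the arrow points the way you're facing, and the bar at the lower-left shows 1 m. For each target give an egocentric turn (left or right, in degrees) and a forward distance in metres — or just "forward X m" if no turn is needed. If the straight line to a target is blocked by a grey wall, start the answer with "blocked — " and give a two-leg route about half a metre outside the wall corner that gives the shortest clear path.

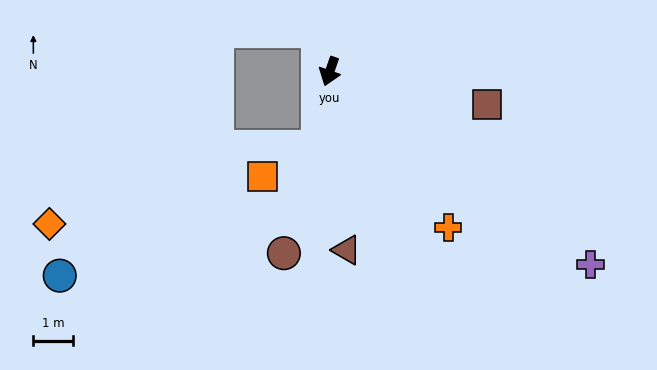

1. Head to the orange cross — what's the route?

turn left 56°, forward 4.9 m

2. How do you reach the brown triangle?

turn left 24°, forward 4.5 m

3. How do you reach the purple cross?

turn left 73°, forward 8.1 m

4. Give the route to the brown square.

turn left 97°, forward 4.0 m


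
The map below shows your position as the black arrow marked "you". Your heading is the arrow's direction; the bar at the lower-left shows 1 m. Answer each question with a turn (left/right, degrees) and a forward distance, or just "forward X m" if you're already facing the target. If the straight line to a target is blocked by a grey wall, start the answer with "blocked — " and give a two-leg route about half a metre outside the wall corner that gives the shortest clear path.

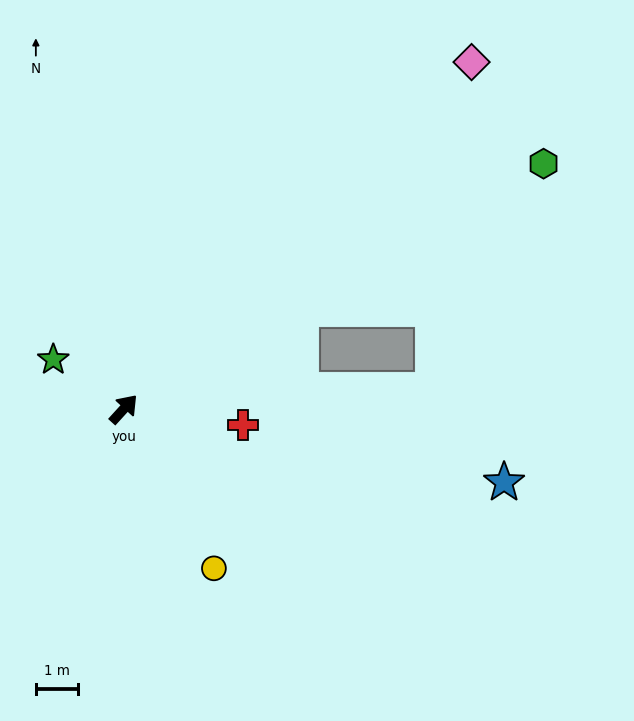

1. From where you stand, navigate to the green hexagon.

turn right 17°, forward 11.7 m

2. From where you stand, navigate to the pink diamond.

turn right 3°, forward 11.8 m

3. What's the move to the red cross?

turn right 55°, forward 2.9 m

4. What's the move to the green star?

turn left 97°, forward 2.1 m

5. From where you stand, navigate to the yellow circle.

turn right 108°, forward 4.4 m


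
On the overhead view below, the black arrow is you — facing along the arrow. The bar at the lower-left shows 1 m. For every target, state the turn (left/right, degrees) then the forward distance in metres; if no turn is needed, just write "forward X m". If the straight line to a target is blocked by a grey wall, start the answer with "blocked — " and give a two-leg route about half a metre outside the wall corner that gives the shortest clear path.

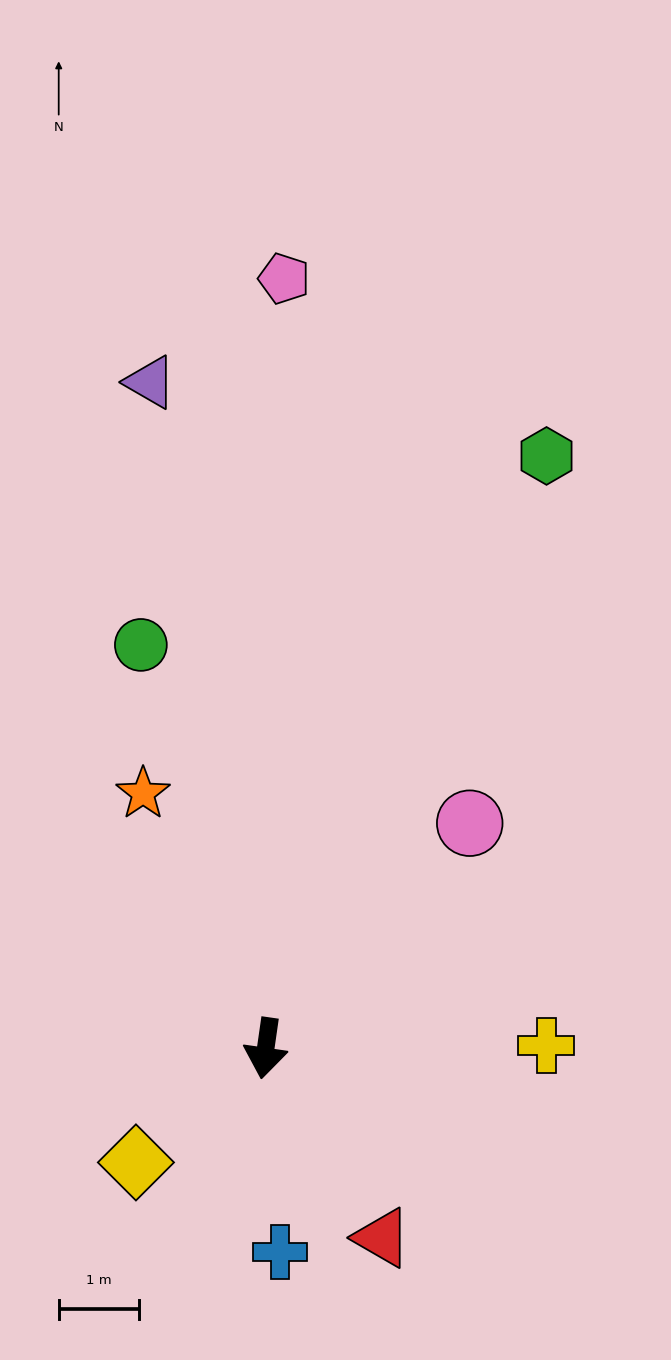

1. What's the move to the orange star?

turn right 146°, forward 3.5 m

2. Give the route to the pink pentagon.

turn right 173°, forward 9.6 m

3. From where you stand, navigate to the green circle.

turn right 155°, forward 5.3 m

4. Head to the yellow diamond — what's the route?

turn right 41°, forward 2.2 m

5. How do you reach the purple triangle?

turn right 162°, forward 8.4 m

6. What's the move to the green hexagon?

turn left 163°, forward 8.2 m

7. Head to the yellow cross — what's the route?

turn left 99°, forward 3.5 m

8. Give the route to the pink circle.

turn left 146°, forward 3.8 m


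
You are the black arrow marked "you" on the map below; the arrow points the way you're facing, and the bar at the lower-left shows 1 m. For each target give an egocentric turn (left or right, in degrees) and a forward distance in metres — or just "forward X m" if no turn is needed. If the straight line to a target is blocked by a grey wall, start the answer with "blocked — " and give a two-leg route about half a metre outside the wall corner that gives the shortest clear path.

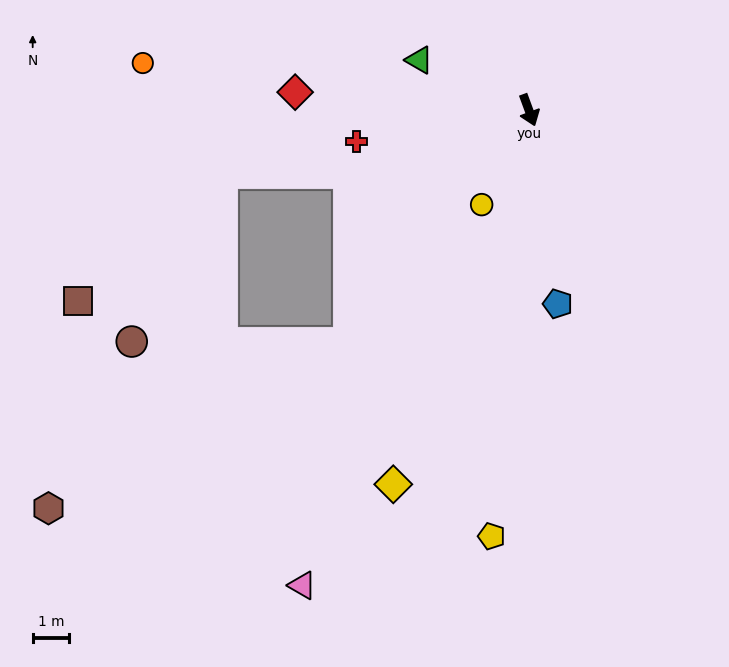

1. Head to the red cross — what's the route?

turn right 100°, forward 4.8 m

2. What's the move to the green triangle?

turn right 135°, forward 3.3 m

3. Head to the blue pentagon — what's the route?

turn right 12°, forward 5.4 m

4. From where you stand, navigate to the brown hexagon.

blocked — turn right 58°, forward 8.2 m, then turn right 23°, forward 9.5 m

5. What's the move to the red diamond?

turn right 115°, forward 6.5 m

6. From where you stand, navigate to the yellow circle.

turn right 47°, forward 2.9 m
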